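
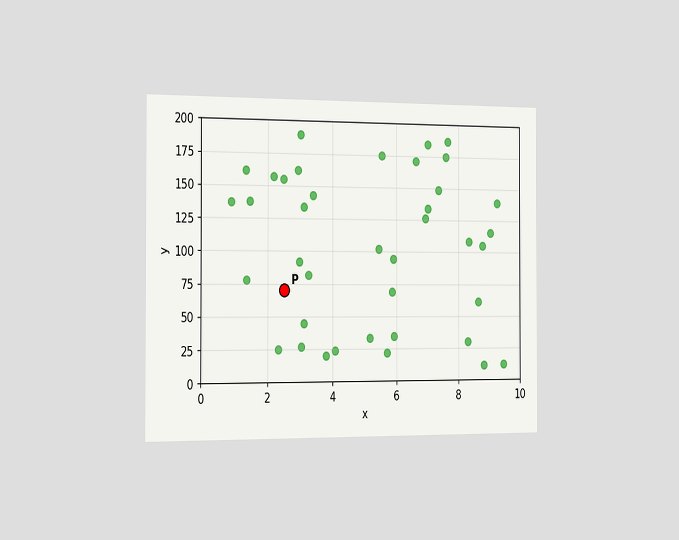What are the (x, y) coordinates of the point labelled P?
(2.5, 70)

The chart is viewed slightly from the left. Following the gridlines from P to each axis, P sits at (2.5, 70).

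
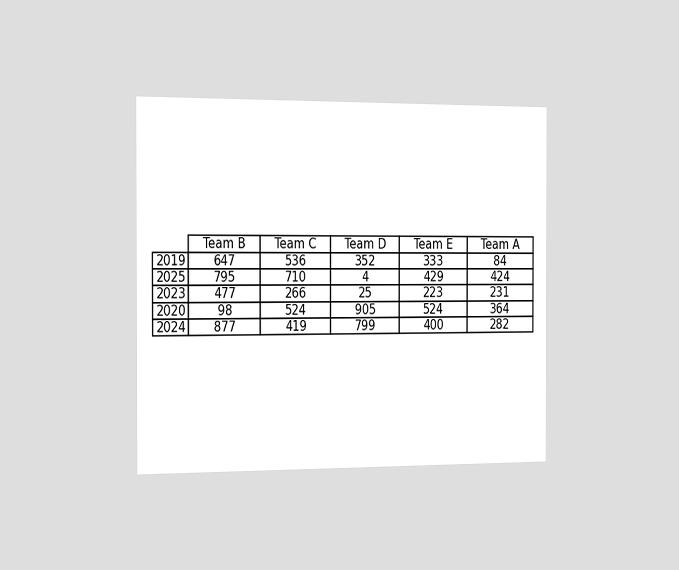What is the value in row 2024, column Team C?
419

The chart is viewed slightly from the left. The (2024, Team C) cell reads 419.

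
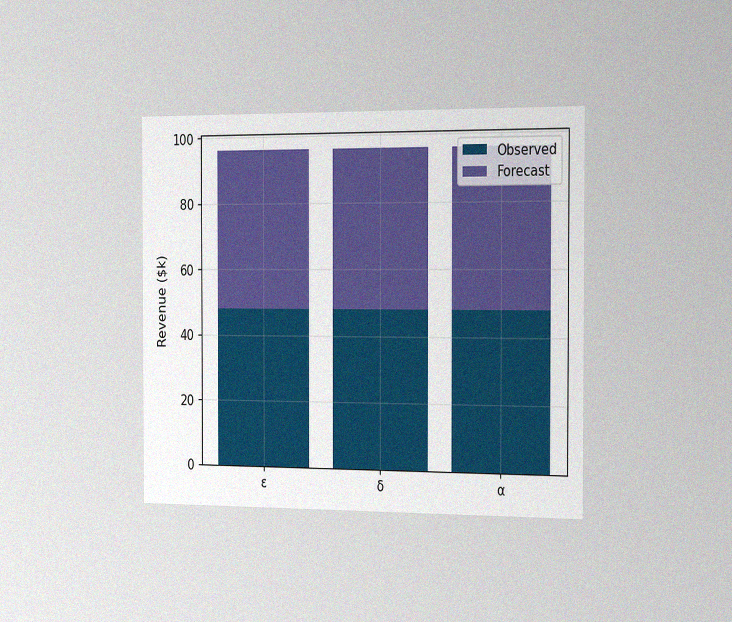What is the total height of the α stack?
The chart is viewed slightly from the right, with some photo noise. The α stack's top reaches $96k on the y-axis.

$96k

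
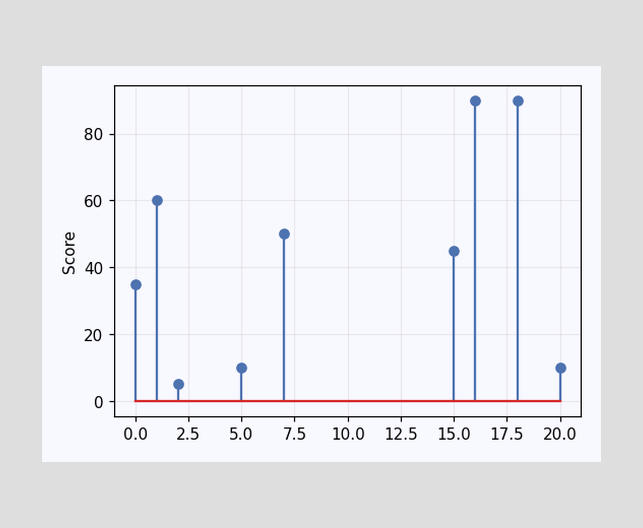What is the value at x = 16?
The stem at x=16 reaches 90.

90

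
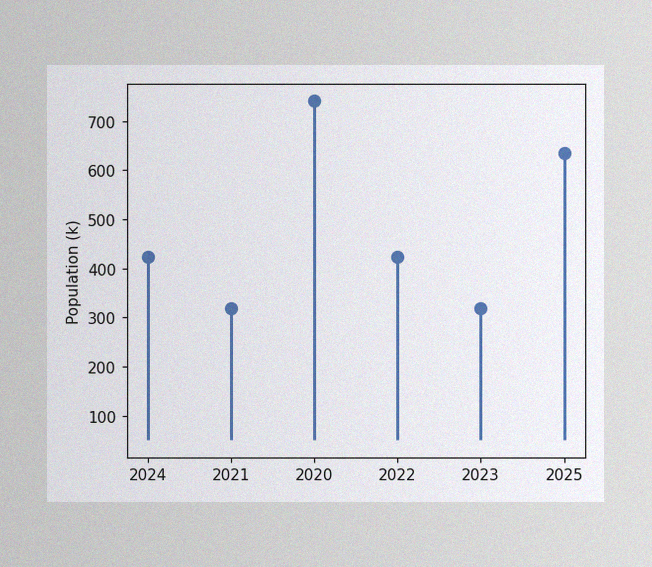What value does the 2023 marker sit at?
318k

The image has some photo noise and uneven lighting. The 2023 marker sits at 318k.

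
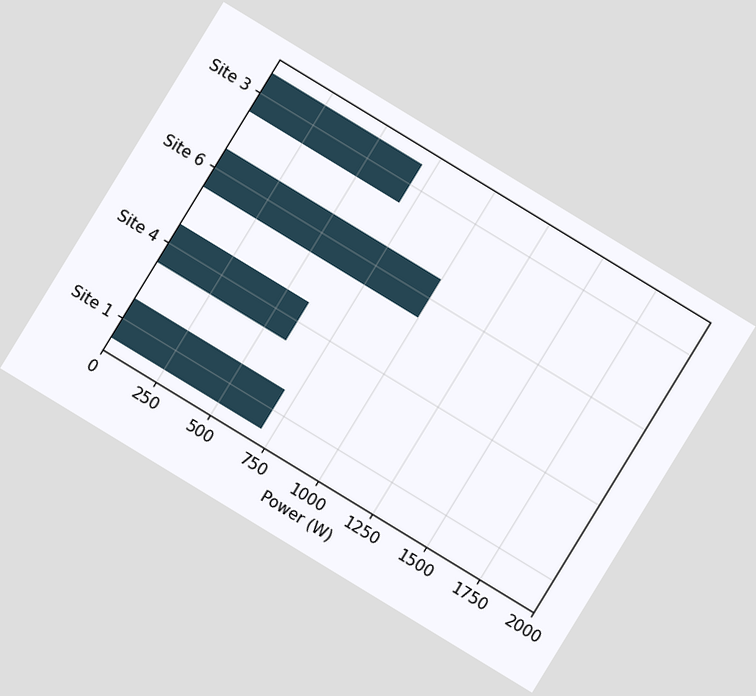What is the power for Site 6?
The chart is tilted about 31° clockwise. Reading along the chart's x-axis, the Site 6 bar reaches 1000W.

1000W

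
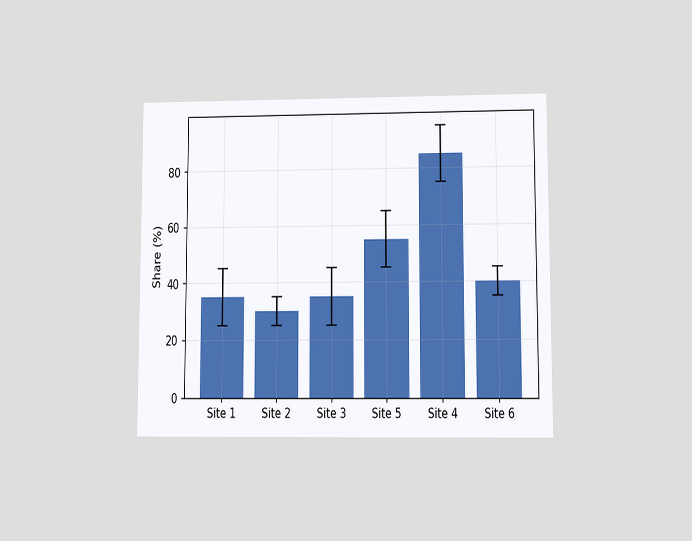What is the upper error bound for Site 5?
65%

The chart is viewed at a slight angle. The Site 5 bar's upper whisker reaches 65%.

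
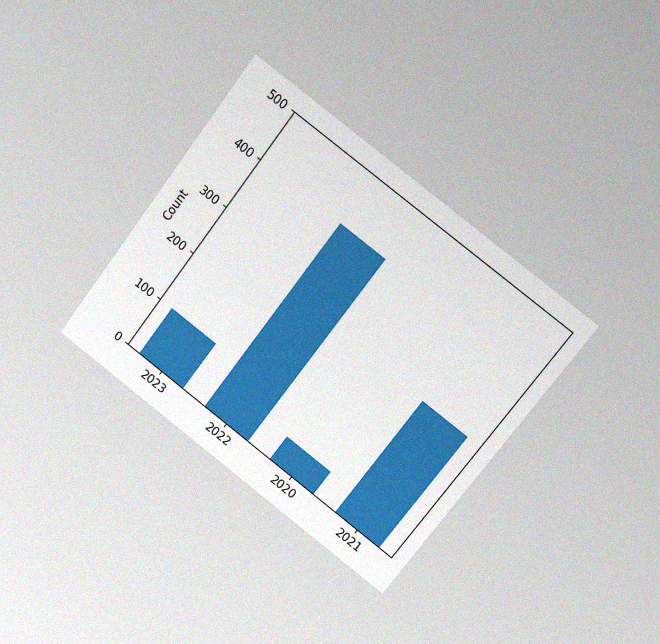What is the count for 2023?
100

The chart is tilted about 37° clockwise and viewed at a slight angle, with some photo noise. Reading along the chart's y-axis, the 2023 bar reaches 100.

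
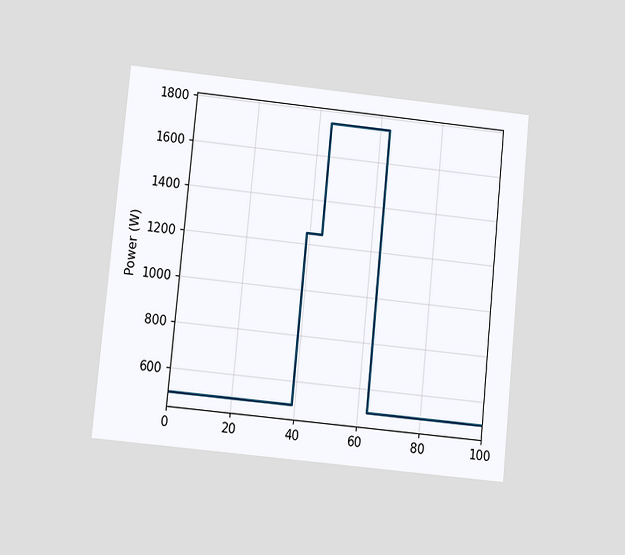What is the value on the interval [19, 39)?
The chart is tilted about 6° clockwise and viewed at a slight angle. On [19, 39) the step sits at 500W.

500W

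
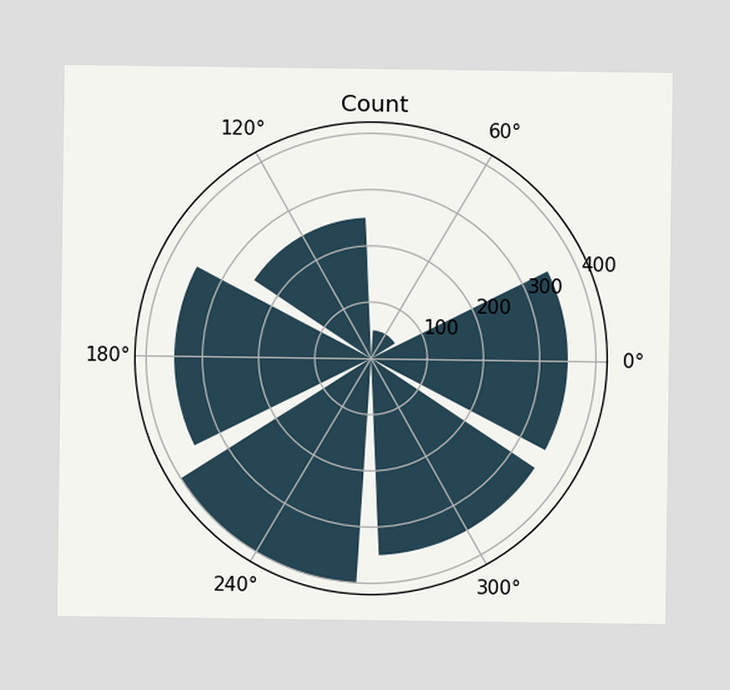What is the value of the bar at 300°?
350

The bar at 300° reaches 350 on the radial axis.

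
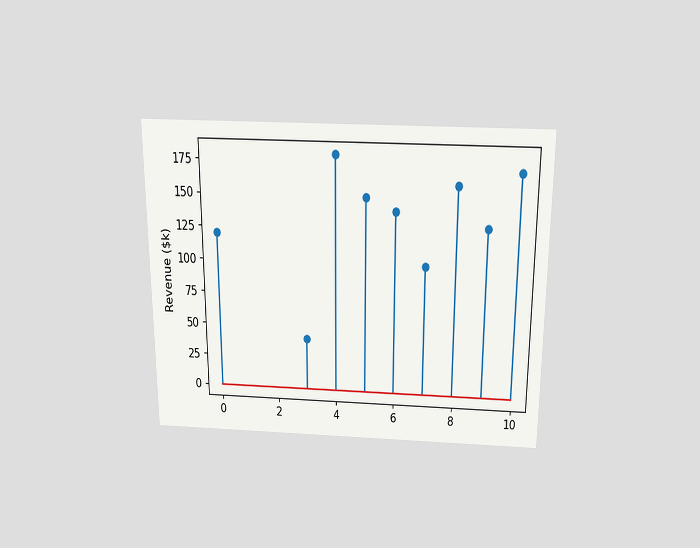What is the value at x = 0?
The chart is viewed slightly from above. The stem at x=0 reaches $120k.

$120k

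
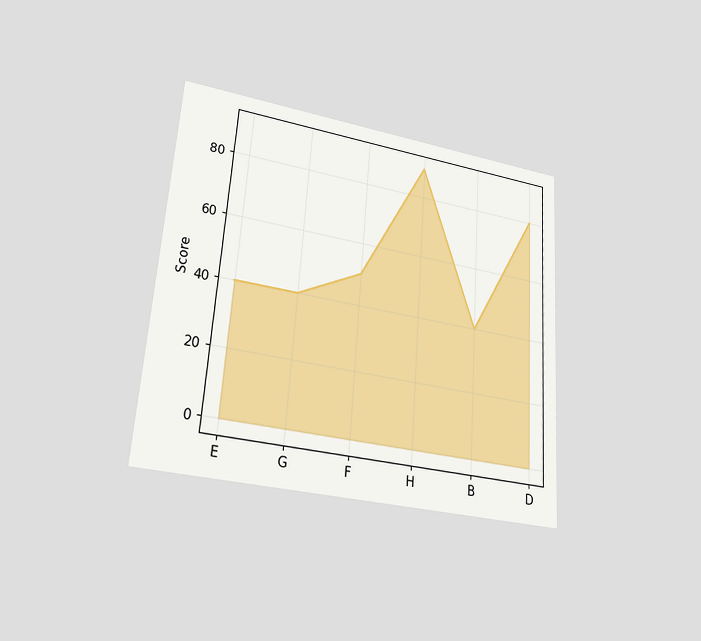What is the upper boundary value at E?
The chart is tilted about 4° clockwise and viewed at a slight angle. At E the upper boundary is at 40.

40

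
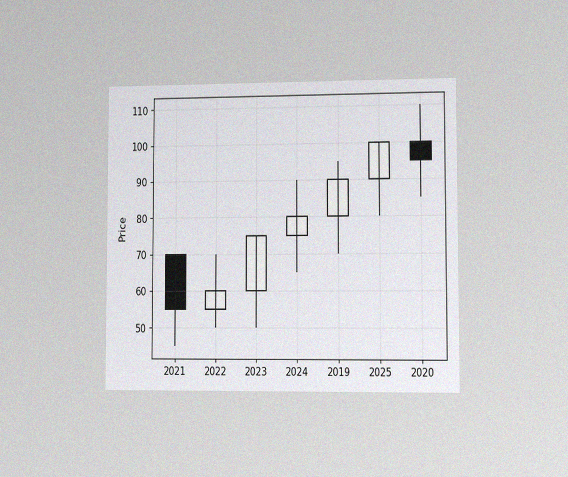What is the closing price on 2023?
The chart is viewed slightly from the right, with some photo noise. The 2023 candle closes at 75.

75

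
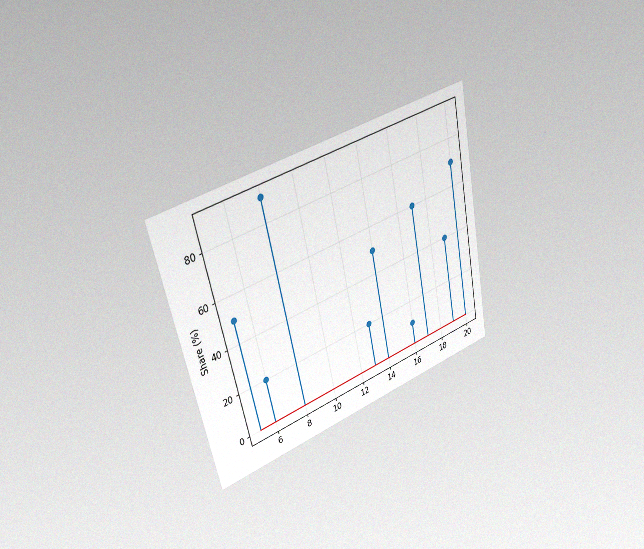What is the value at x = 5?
50%

The chart is tilted about 12° counter-clockwise and viewed slightly from the left, with some photo noise. The stem at x=5 reaches 50%.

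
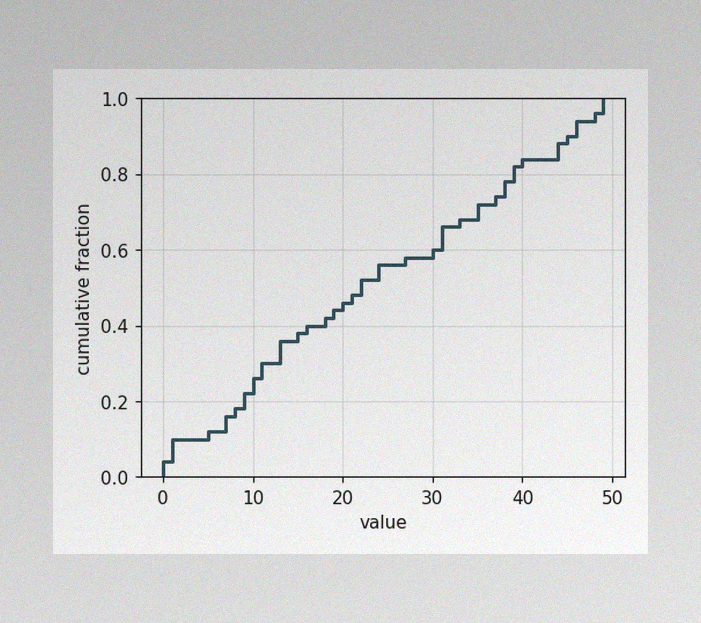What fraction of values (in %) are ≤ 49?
The image has some photo noise and uneven lighting. At x=49 the ECDF step is at 100%.

100%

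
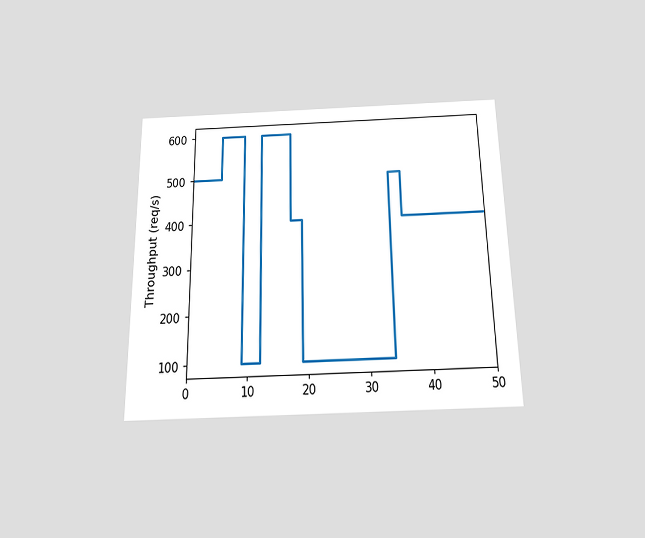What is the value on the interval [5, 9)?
600req/s

The chart is viewed slightly from below. On [5, 9) the step sits at 600req/s.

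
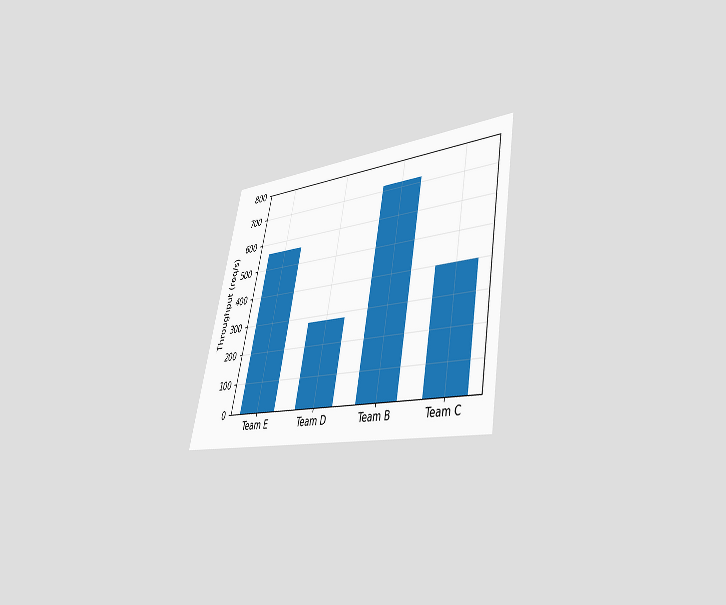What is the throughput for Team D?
280req/s

The chart is tilted about 11° clockwise and viewed at a slight angle. Reading along the chart's y-axis, the Team D bar reaches 280req/s.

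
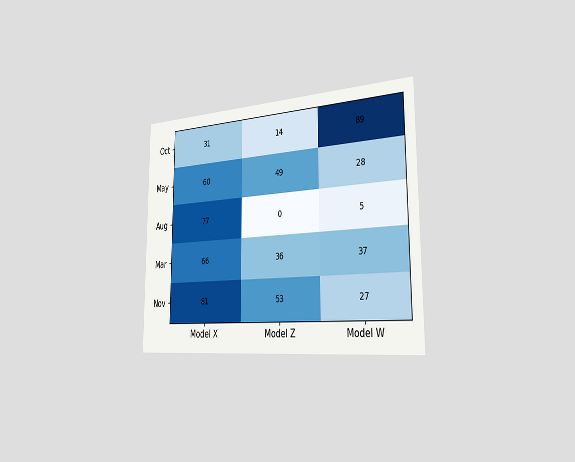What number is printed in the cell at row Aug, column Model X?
The chart is viewed slightly from the right. The (Aug, Model X) cell reads 77.

77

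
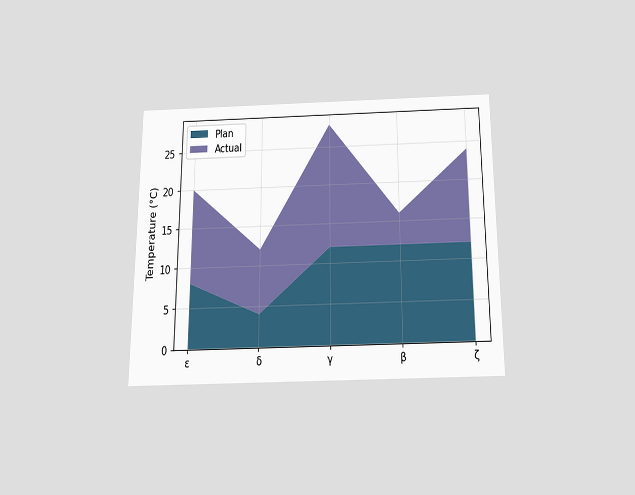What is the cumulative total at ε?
The chart is viewed slightly from below. The stacked total at ε reaches 20°C.

20°C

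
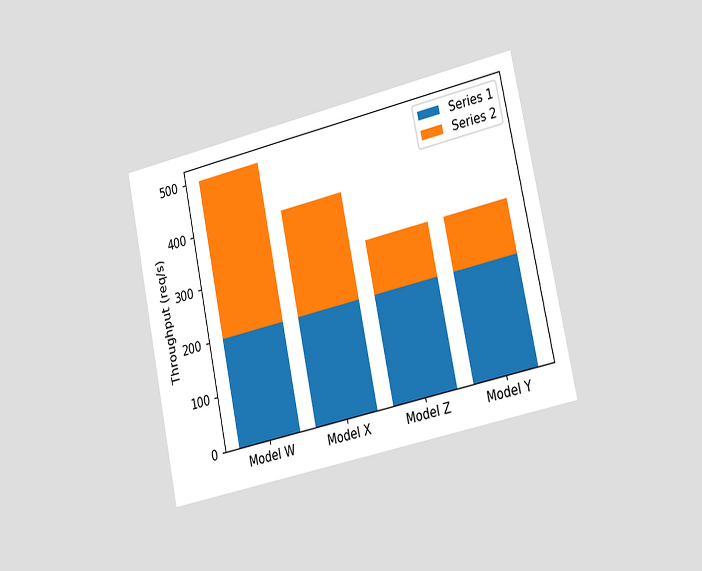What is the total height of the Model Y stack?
The chart is tilted about 12° counter-clockwise and viewed slightly from the right. The Model Y stack's top reaches 300req/s on the y-axis.

300req/s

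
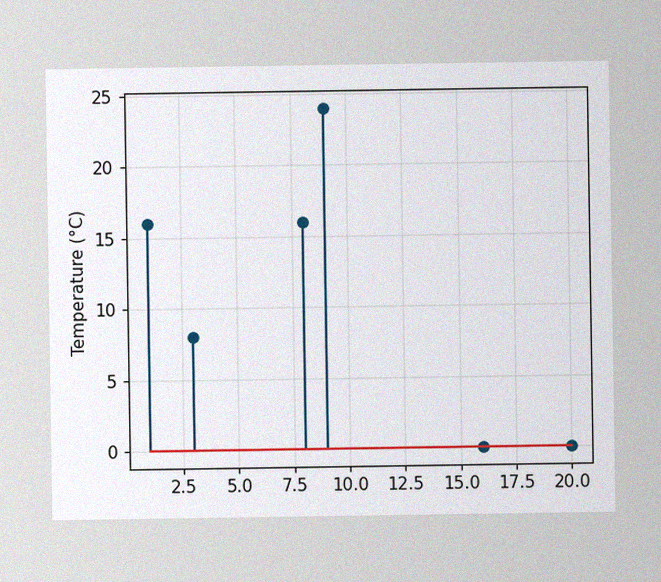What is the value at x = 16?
0°C

The image has some photo noise and uneven lighting. The stem at x=16 reaches 0°C.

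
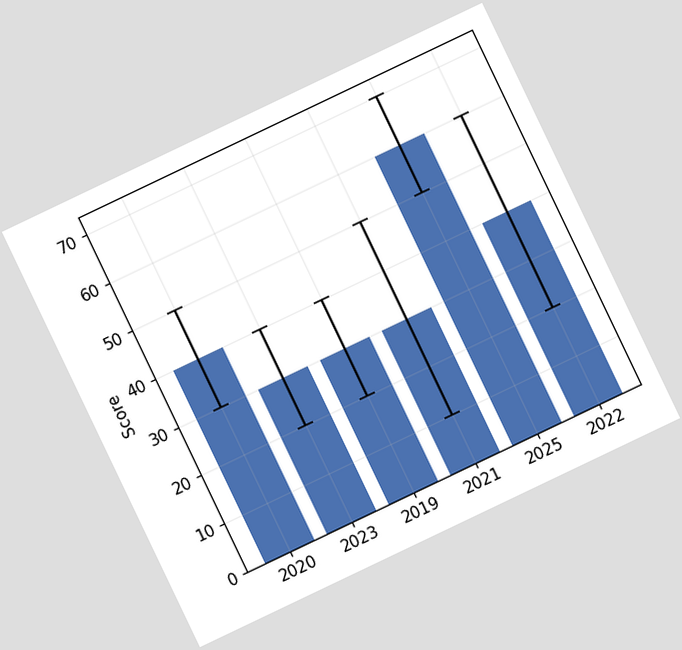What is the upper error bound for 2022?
The chart is tilted about 26° counter-clockwise. The 2022 bar's upper whisker reaches 60.

60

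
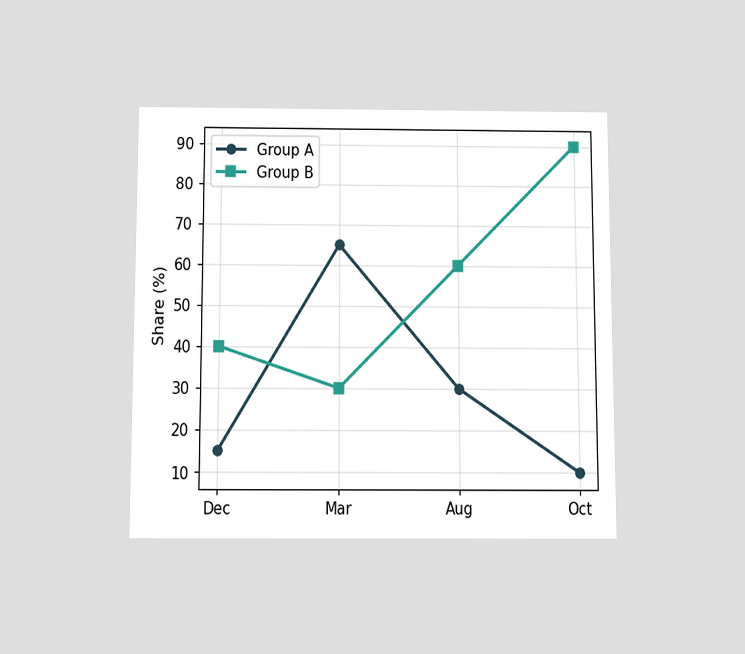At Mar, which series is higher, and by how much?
Group A, by 35%

The chart is viewed slightly from below. At Mar, Group A sits above the other line by 35%.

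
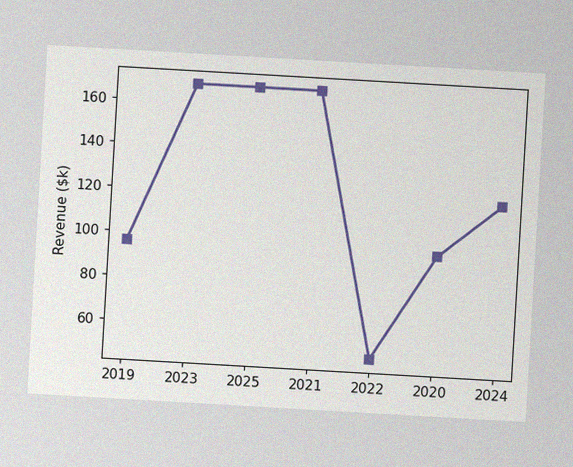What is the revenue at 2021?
The chart is tilted about 3° clockwise, with some photo noise. At 2021, the line is at $168k.

$168k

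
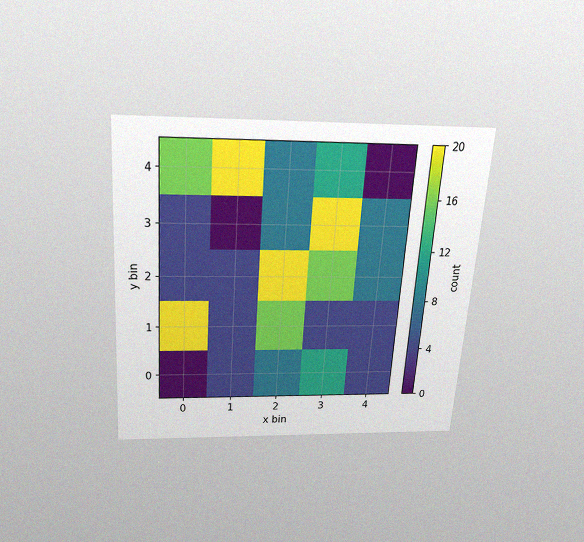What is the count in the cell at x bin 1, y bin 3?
0

The chart is tilted about 4° clockwise and viewed slightly from above, with some photo noise. Matching the cell (1, 3) against the colorbar gives 0.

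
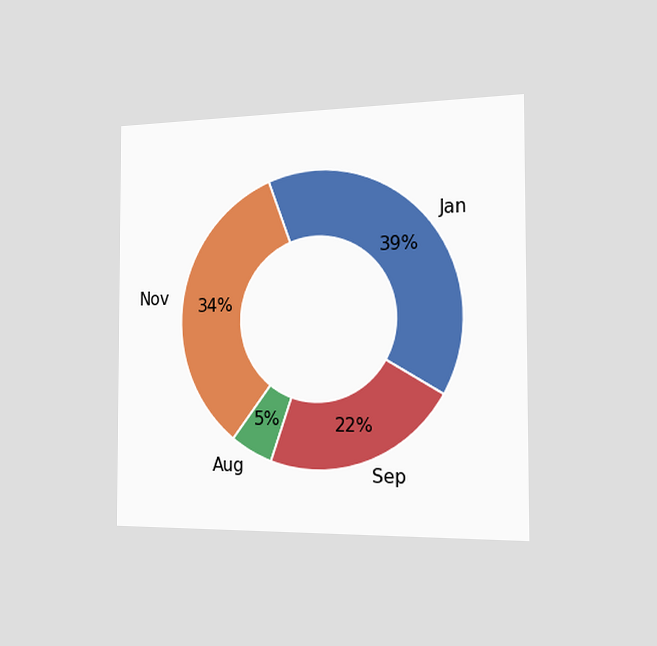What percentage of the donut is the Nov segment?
The chart is viewed slightly from the right. The Nov segment takes up 34% of the ring.

34%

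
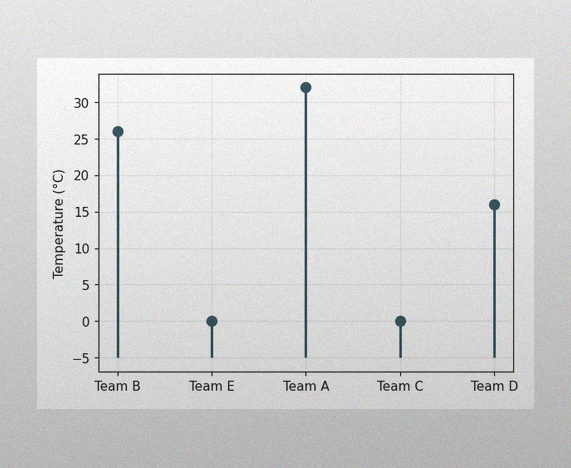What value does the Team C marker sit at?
0°C

The image has some photo noise and uneven lighting. The Team C marker sits at 0°C.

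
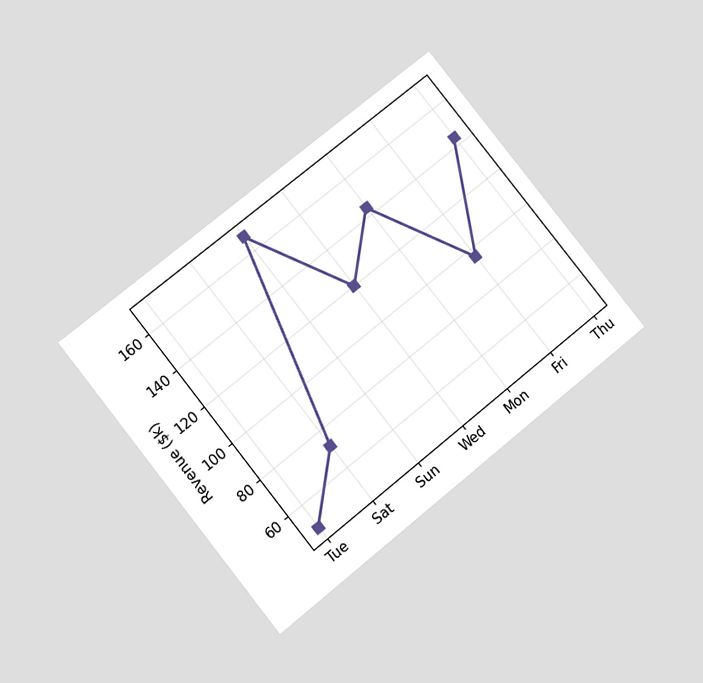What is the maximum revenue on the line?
The chart is tilted about 39° counter-clockwise and viewed at a slight angle. The highest point is at Sun, and reading across to the y-axis gives $168k.

$168k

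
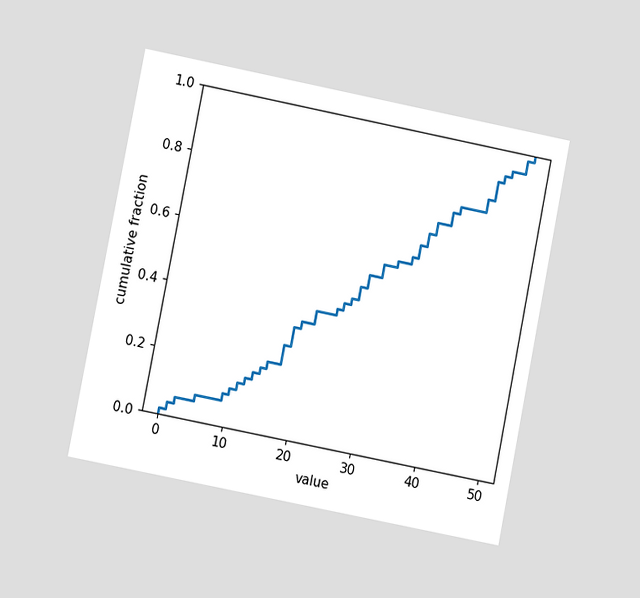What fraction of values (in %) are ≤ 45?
The chart is tilted about 11° clockwise and viewed at a slight angle. At x=45 the ECDF step is at 90%.

90%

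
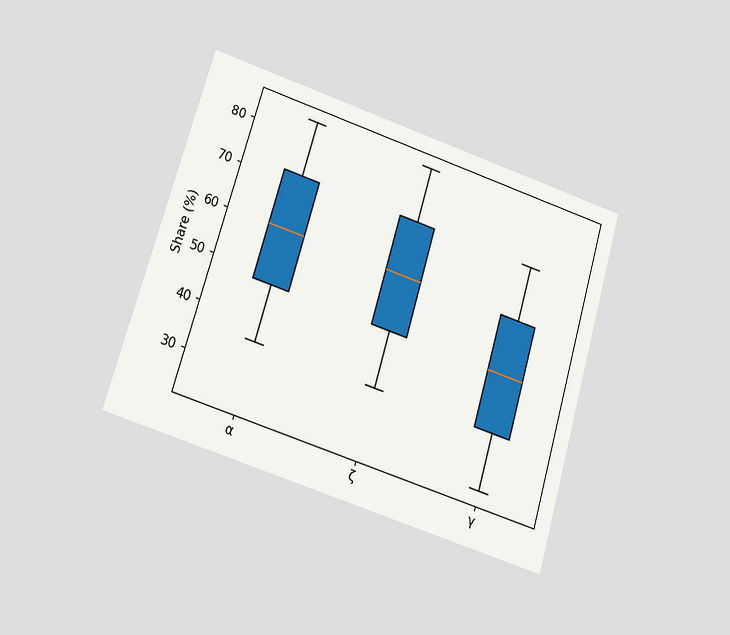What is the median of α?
60%

The chart is tilted about 17° clockwise and viewed slightly from below. The median line in the α box sits at 60%.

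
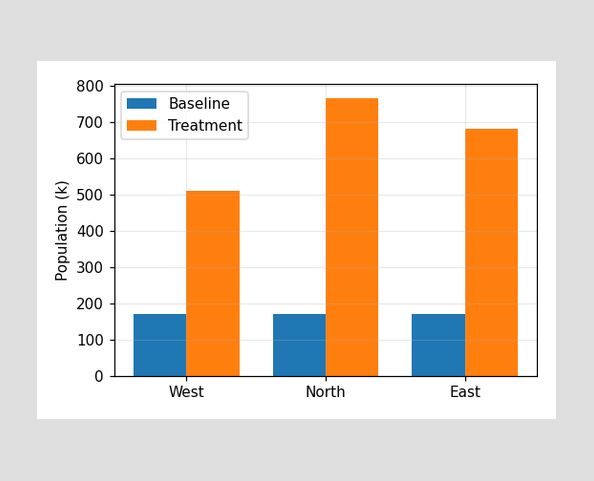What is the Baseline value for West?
The Baseline bar at West reaches 170k on the y-axis.

170k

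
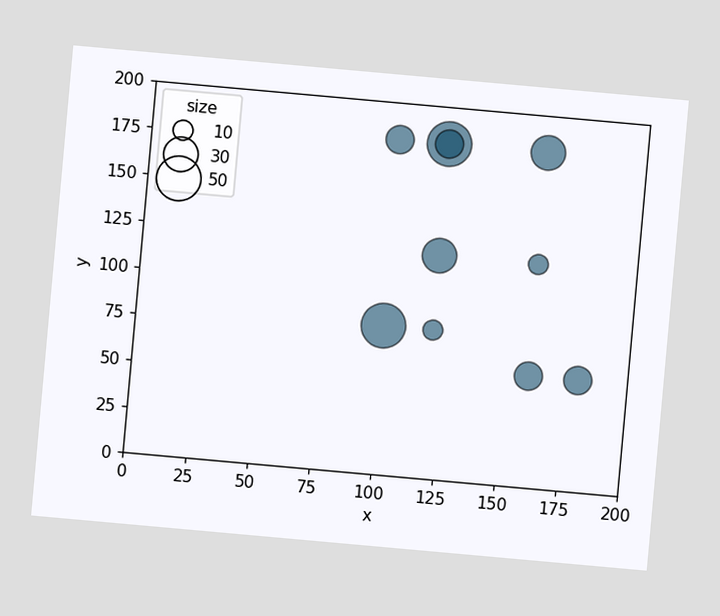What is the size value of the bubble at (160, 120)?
The chart is tilted about 5° clockwise. Matching the bubble at (160, 120) against the size legend gives 10.

10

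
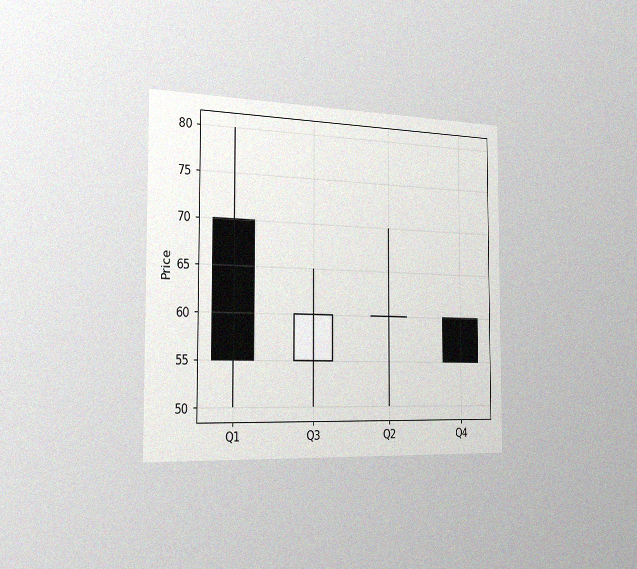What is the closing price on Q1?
55

The chart is viewed slightly from the left, with some photo noise. The Q1 candle closes at 55.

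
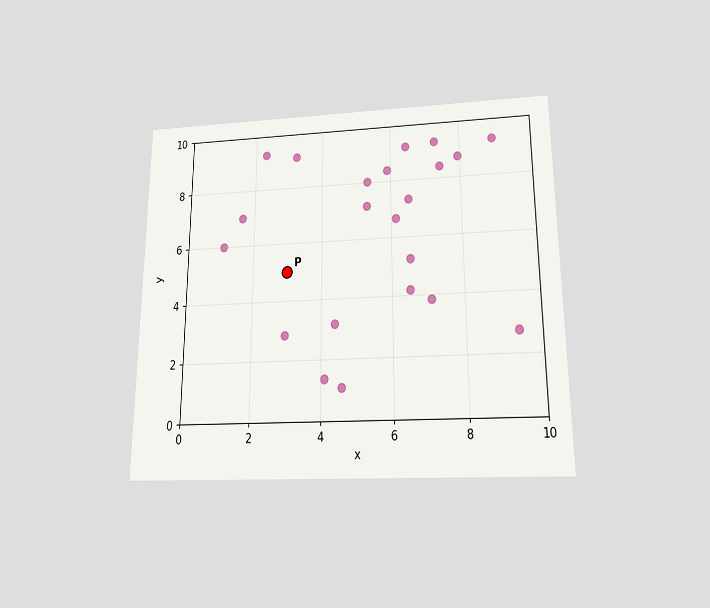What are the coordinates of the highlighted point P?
The chart is viewed slightly from below. Following the gridlines from P to each axis, P sits at (3, 5).

(3, 5)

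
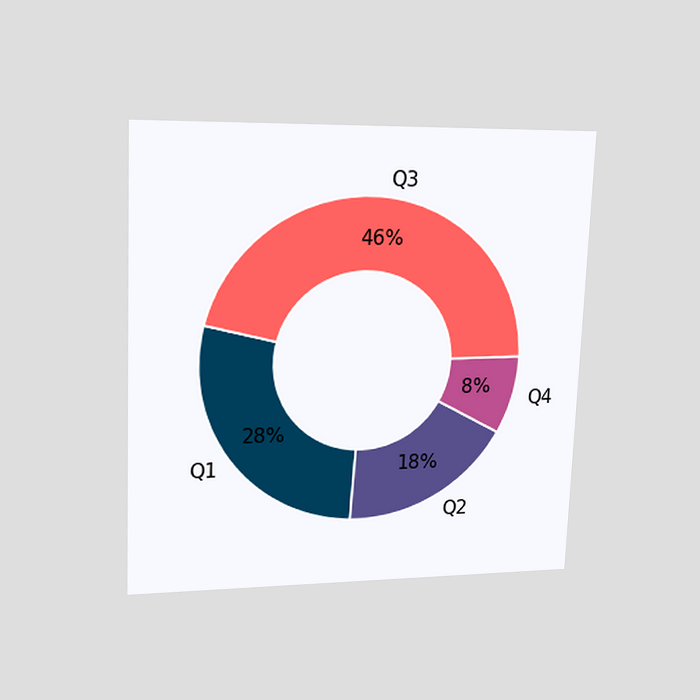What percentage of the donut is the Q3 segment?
46%

The chart is tilted about 2° clockwise and viewed at a slight angle. The Q3 segment takes up 46% of the ring.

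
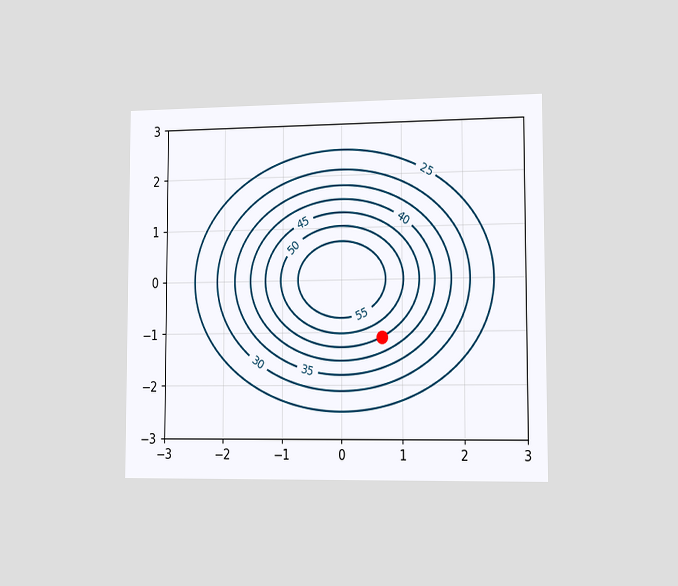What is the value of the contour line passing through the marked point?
The chart is viewed slightly from the right. The marked point sits on the contour labelled 45.

45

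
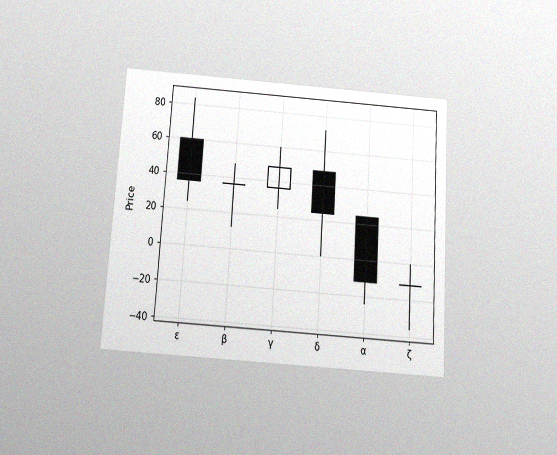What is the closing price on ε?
The chart is tilted about 4° clockwise and viewed slightly from below, with some photo noise. The ε candle closes at 36.

36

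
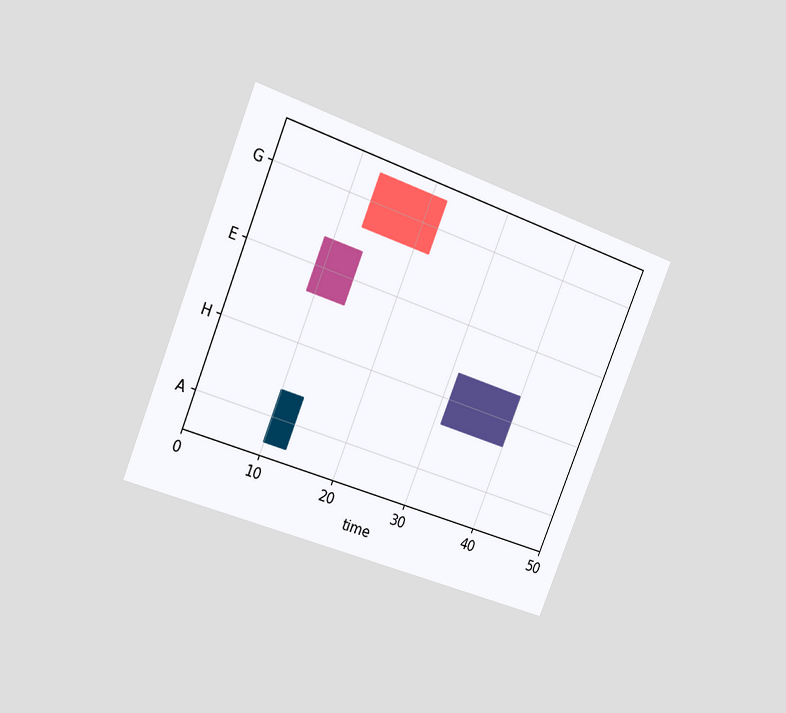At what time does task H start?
31

The chart is tilted about 22° clockwise and viewed slightly from the left. The H bar begins at t=31.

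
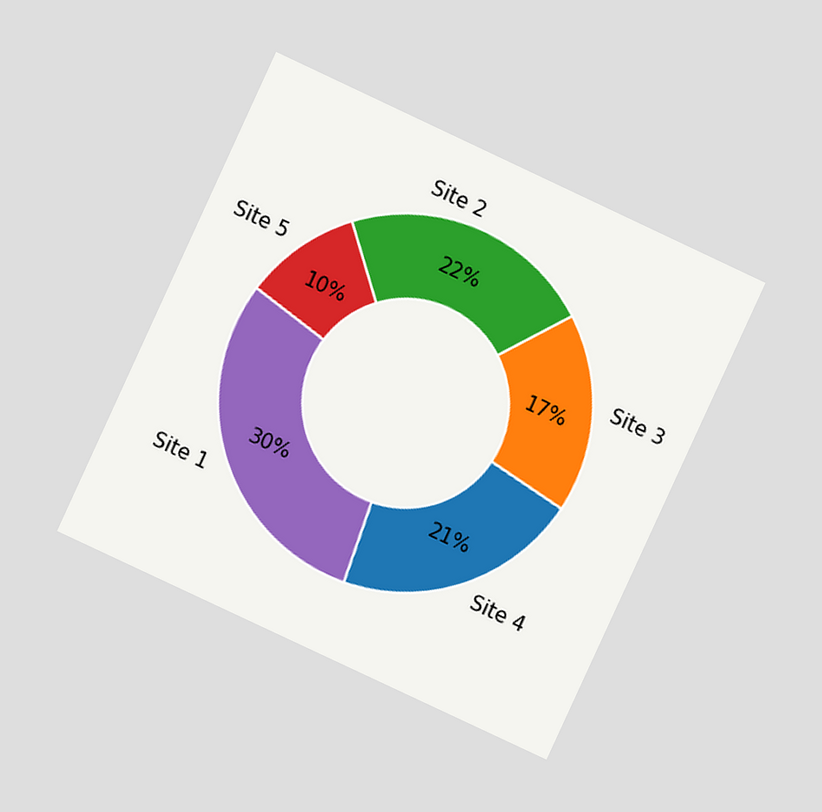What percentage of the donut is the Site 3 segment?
The chart is tilted about 25° clockwise and viewed at a slight angle. The Site 3 segment takes up 17% of the ring.

17%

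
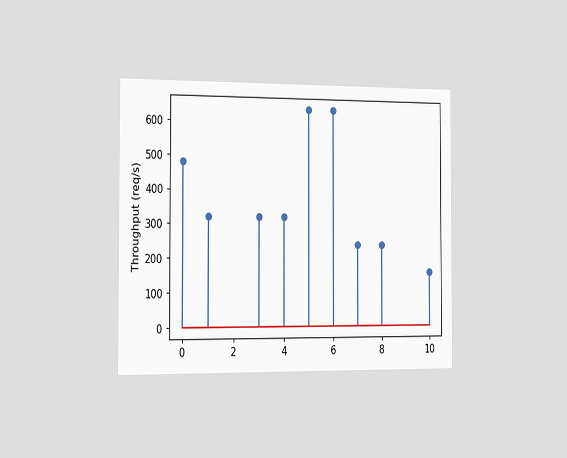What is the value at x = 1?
The chart is viewed slightly from the left. The stem at x=1 reaches 320req/s.

320req/s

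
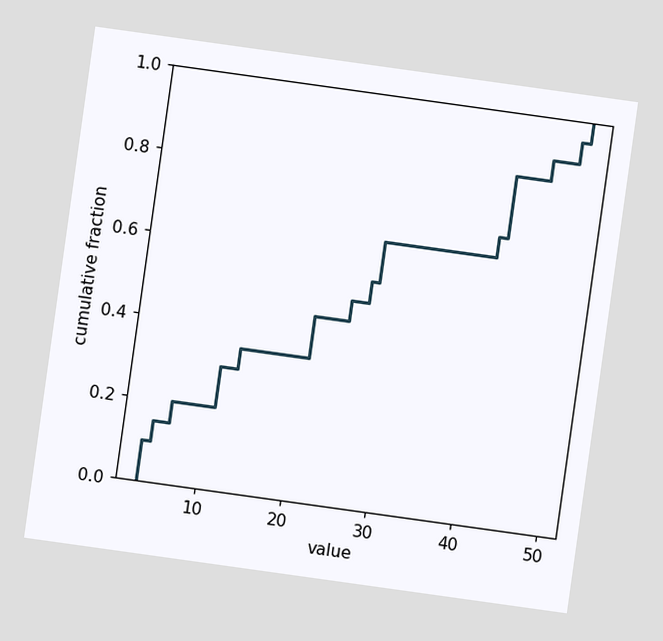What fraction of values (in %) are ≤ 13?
35%

The chart is tilted about 8° clockwise. At x=13 the ECDF step is at 35%.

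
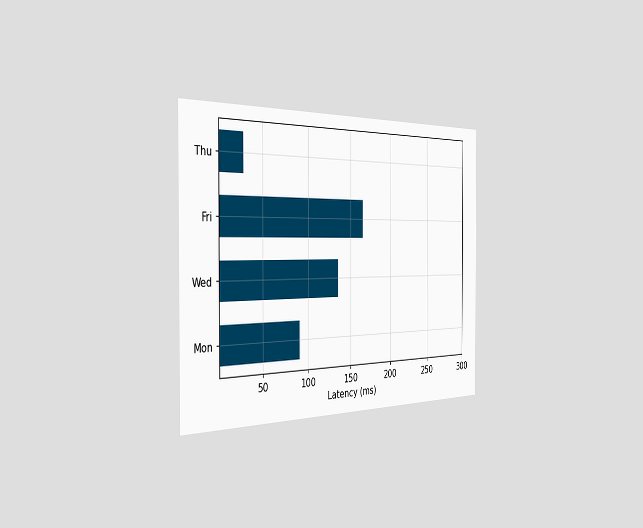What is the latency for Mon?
The chart is viewed slightly from the left. Reading along the chart's x-axis, the Mon bar reaches 90ms.

90ms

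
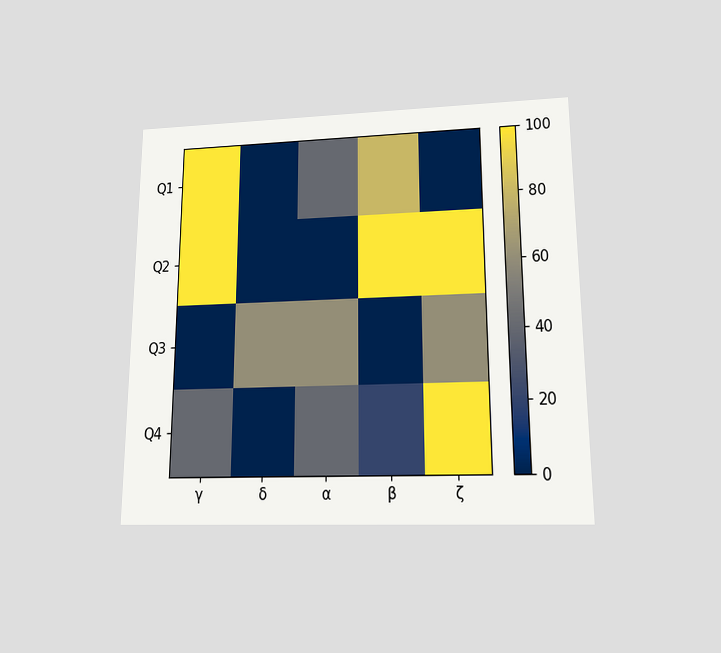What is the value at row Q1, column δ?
The chart is viewed slightly from below. Matching cell (Q1, δ) against the colorbar gives 0.

0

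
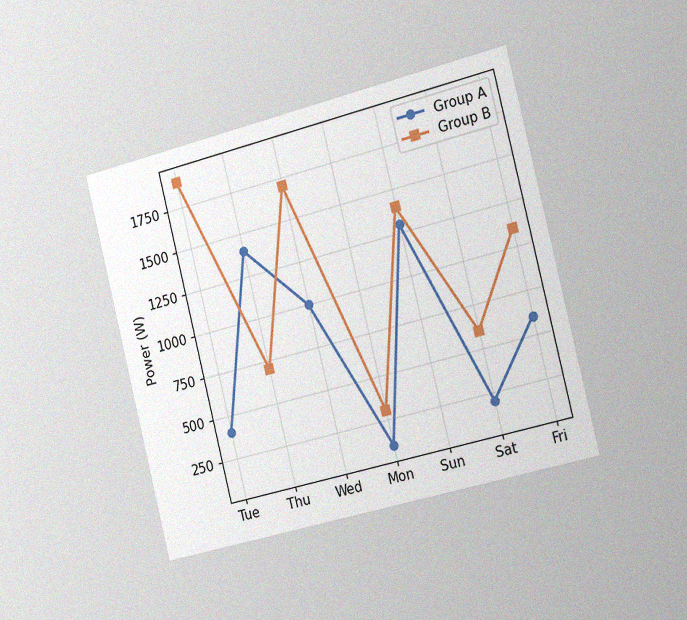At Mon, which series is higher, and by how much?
The chart is tilted about 14° counter-clockwise and viewed slightly from the right, with some photo noise. At Mon, Group B sits above the other line by 200W.

Group B, by 200W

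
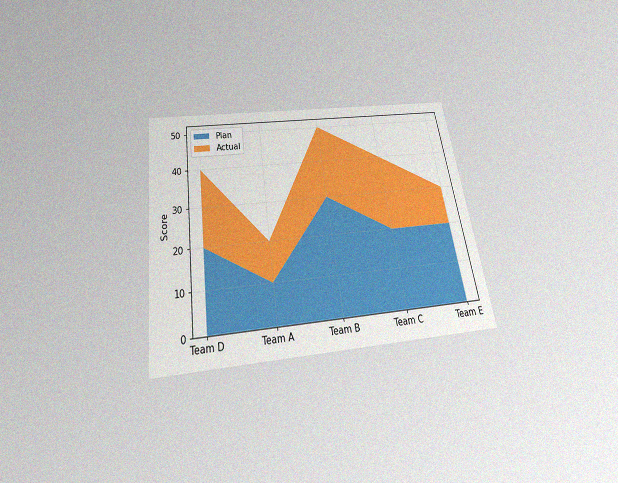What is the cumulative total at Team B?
The chart is tilted about 9° counter-clockwise and viewed slightly from below, with some photo noise. The stacked total at Team B reaches 50.

50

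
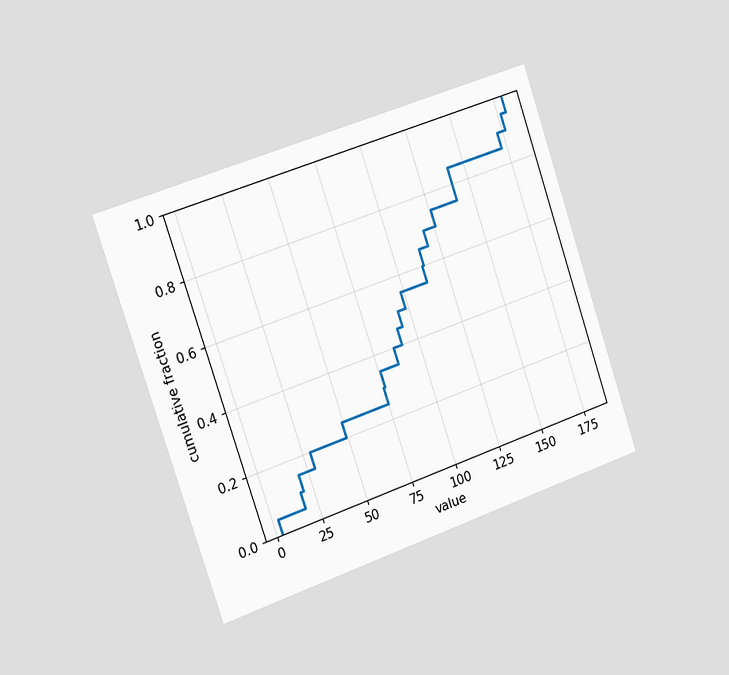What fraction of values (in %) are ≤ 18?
The chart is tilted about 19° counter-clockwise and viewed slightly from the left. At x=18 the ECDF step is at 10%.

10%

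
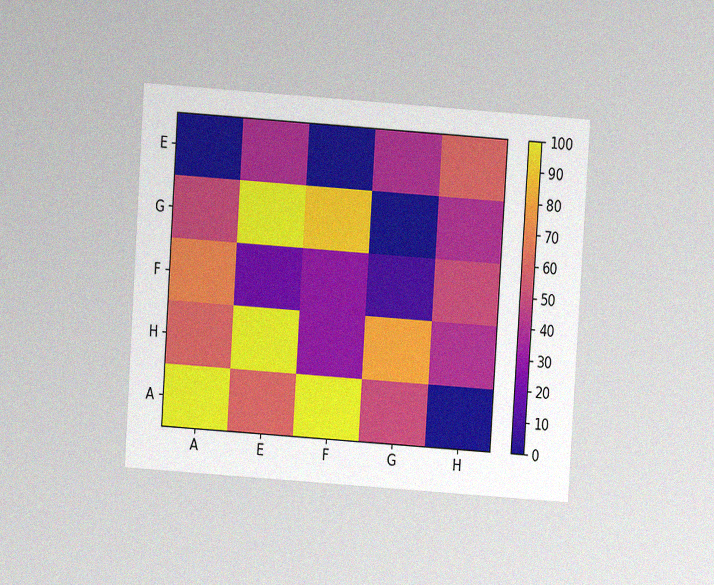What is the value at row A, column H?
0

The chart is tilted about 4° clockwise and viewed at a slight angle, with some photo noise. Matching cell (A, H) against the colorbar gives 0.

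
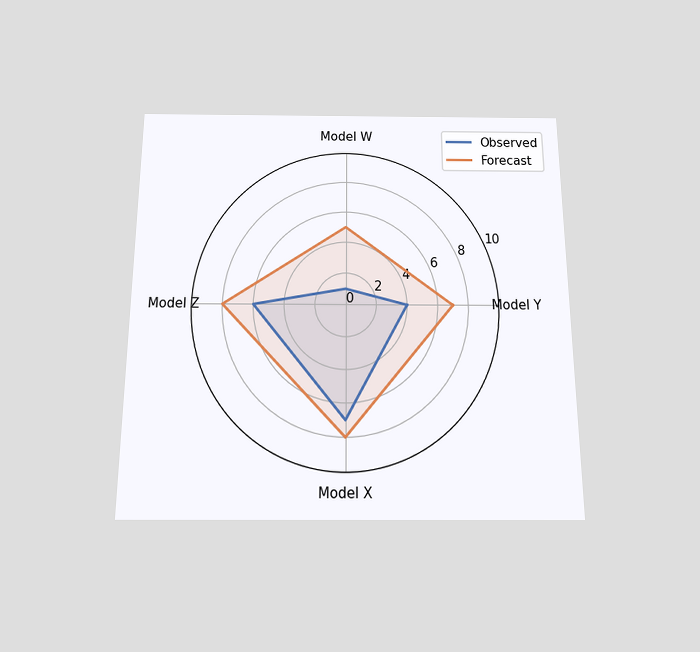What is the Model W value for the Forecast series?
The chart is viewed slightly from below. On the Model W axis, Forecast reaches 5.

5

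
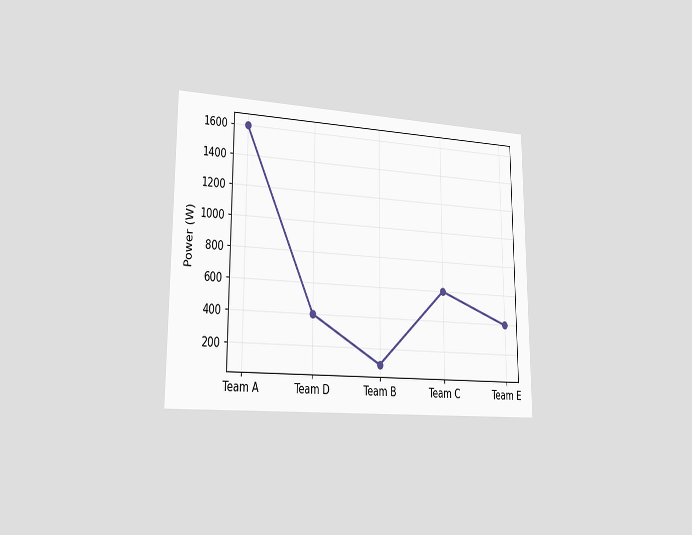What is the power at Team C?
The chart is viewed slightly from the left. At Team C, the line is at 600W.

600W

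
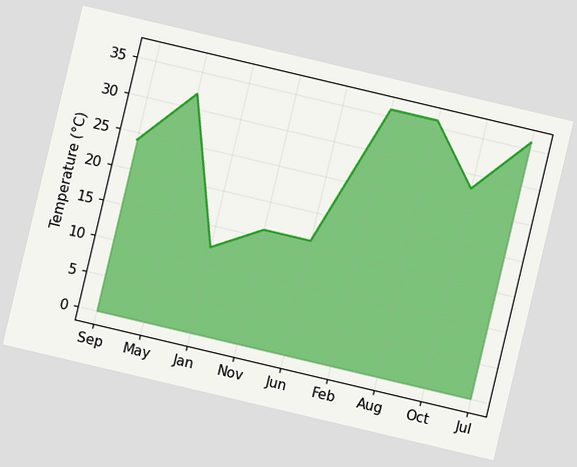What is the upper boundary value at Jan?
The chart is tilted about 13° clockwise. At Jan the upper boundary is at 12°C.

12°C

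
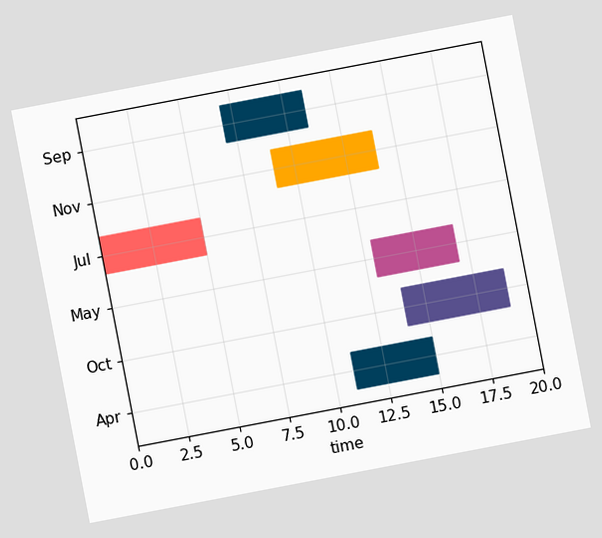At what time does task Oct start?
The chart is tilted about 11° counter-clockwise. The Oct bar begins at t=14.

14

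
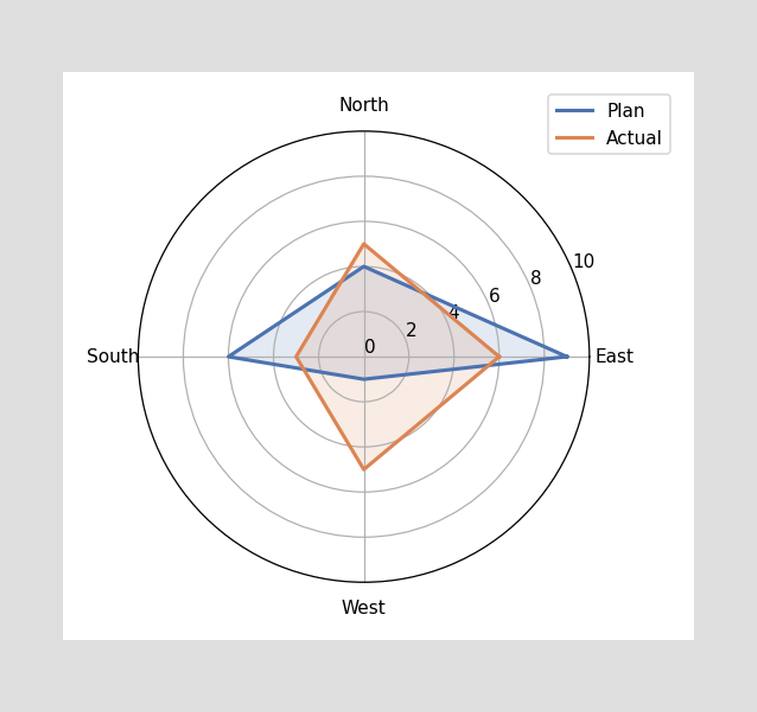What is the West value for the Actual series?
On the West axis, Actual reaches 5.

5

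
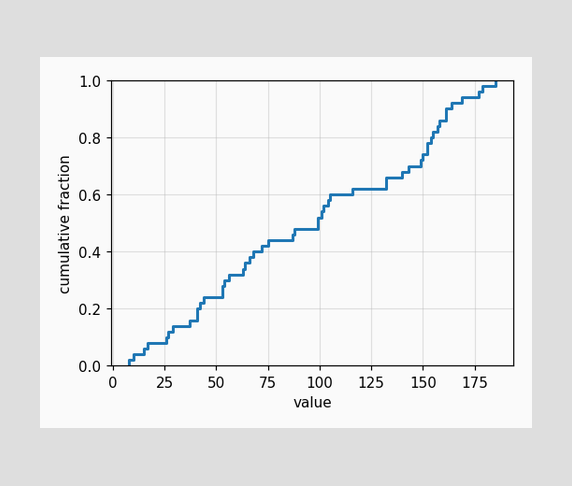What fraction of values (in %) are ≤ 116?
At x=116 the ECDF step is at 62%.

62%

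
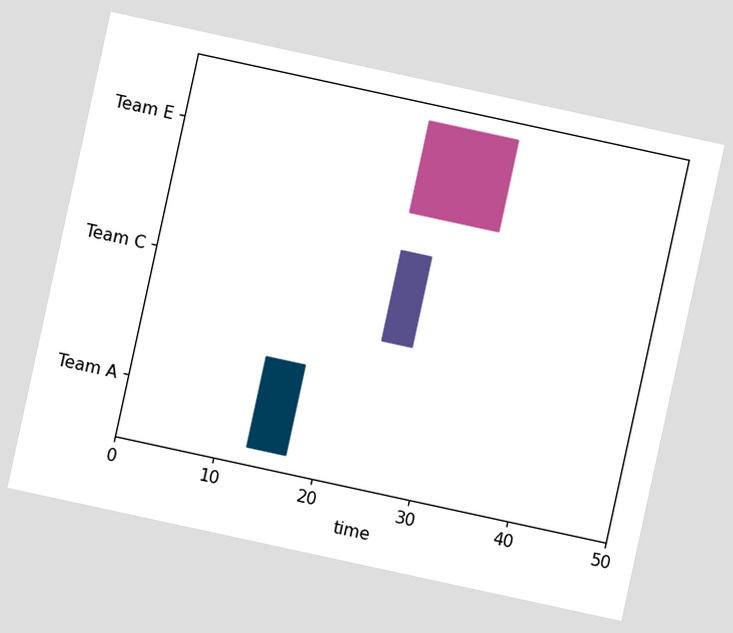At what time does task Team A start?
13

The chart is tilted about 12° clockwise. The Team A bar begins at t=13.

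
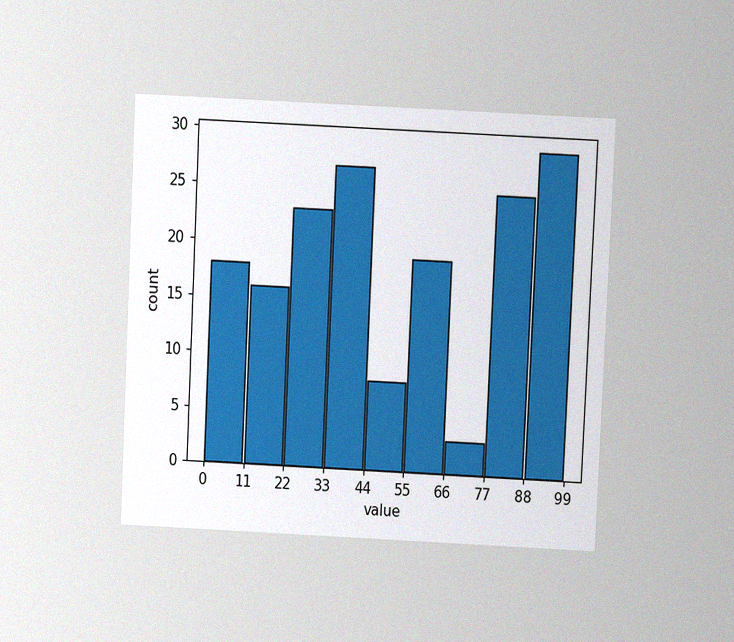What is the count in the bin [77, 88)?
25

The chart is tilted about 3° clockwise and viewed at a slight angle, with some photo noise. The [77, 88) bin has height 25.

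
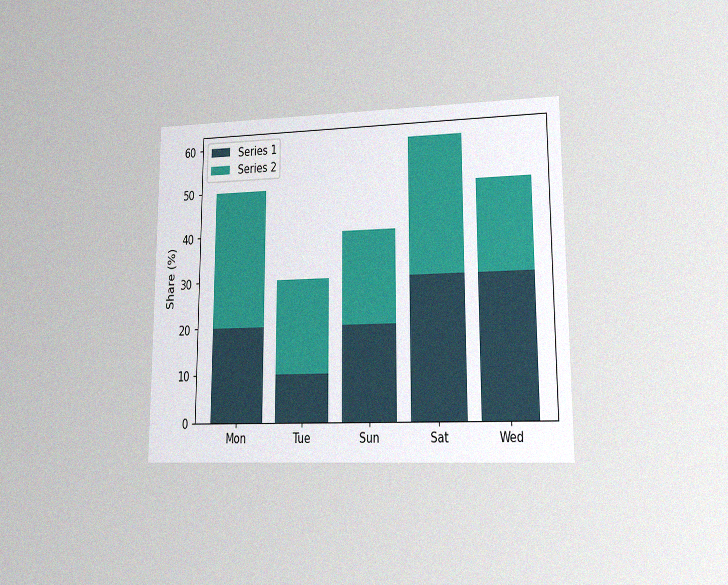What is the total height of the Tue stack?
The chart is viewed at a slight angle, with some photo noise. The Tue stack's top reaches 30% on the y-axis.

30%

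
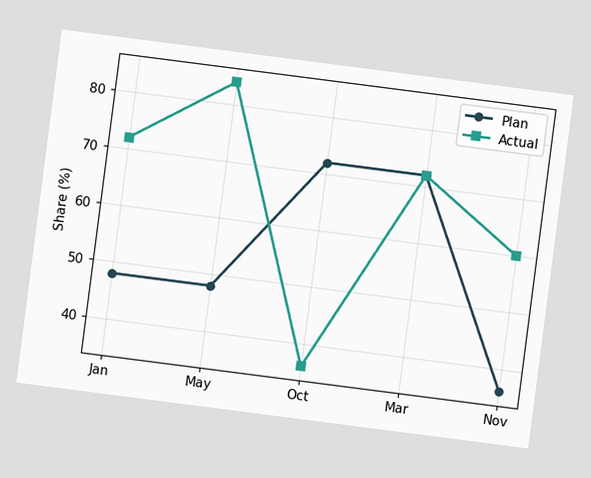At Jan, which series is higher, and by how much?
The chart is tilted about 7° clockwise. At Jan, Actual sits above the other line by 24%.

Actual, by 24%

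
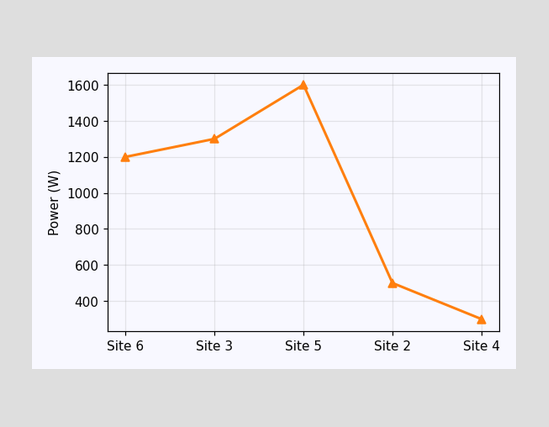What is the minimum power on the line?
The lowest point is at Site 4, and reading across to the y-axis gives 300W.

300W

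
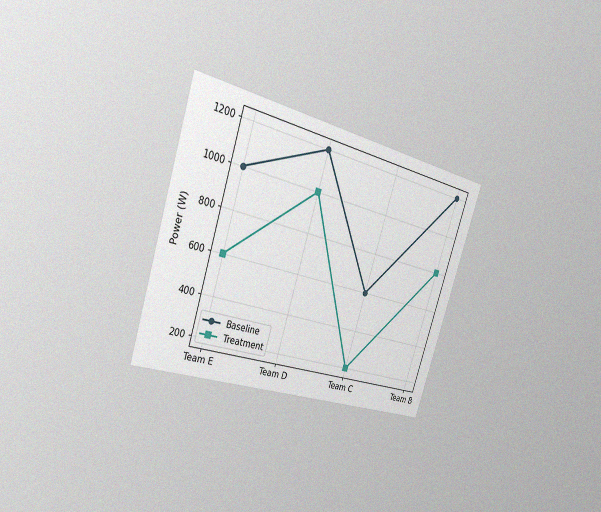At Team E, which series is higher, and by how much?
Baseline, by 400W

The chart is tilted about 18° clockwise and viewed slightly from the left, with some photo noise. At Team E, Baseline sits above the other line by 400W.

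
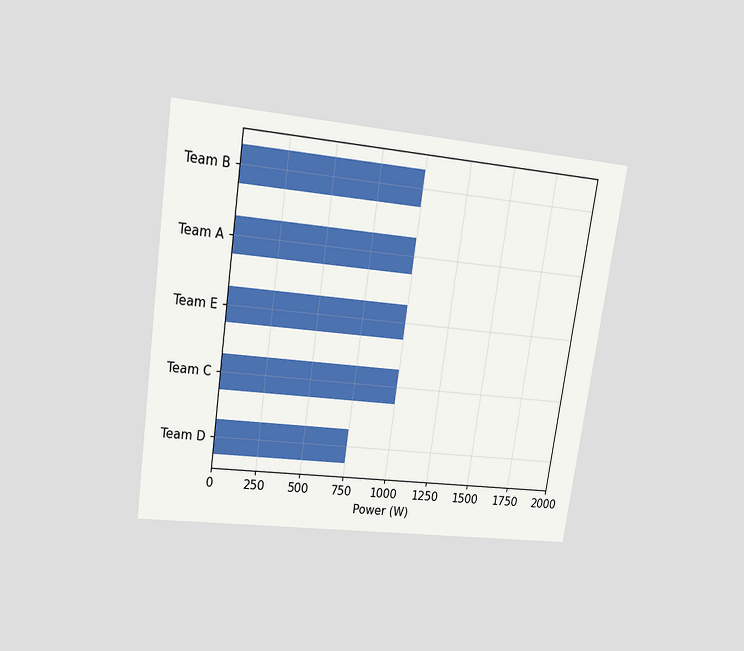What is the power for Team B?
The chart is tilted about 8° clockwise and viewed slightly from above. Reading along the chart's x-axis, the Team B bar reaches 1000W.

1000W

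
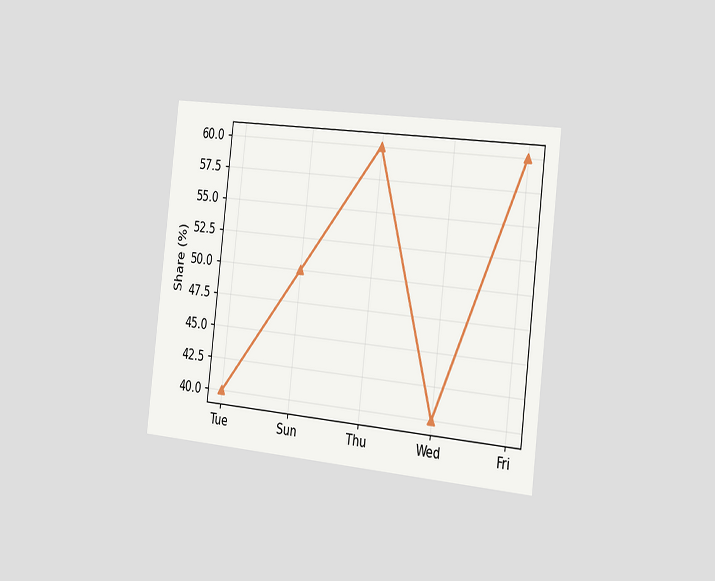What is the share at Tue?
40%

The chart is tilted about 7° clockwise and viewed slightly from the right. At Tue, the line is at 40%.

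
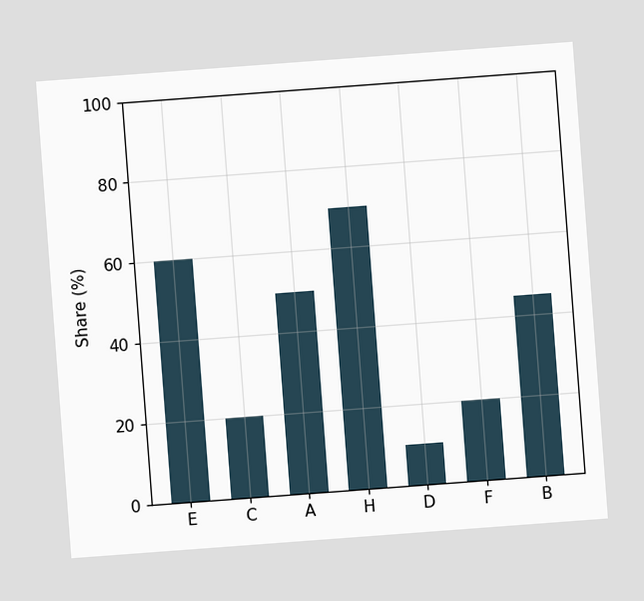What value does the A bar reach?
The chart is tilted about 4° counter-clockwise. Reading along the chart's y-axis, the A bar reaches 50%.

50%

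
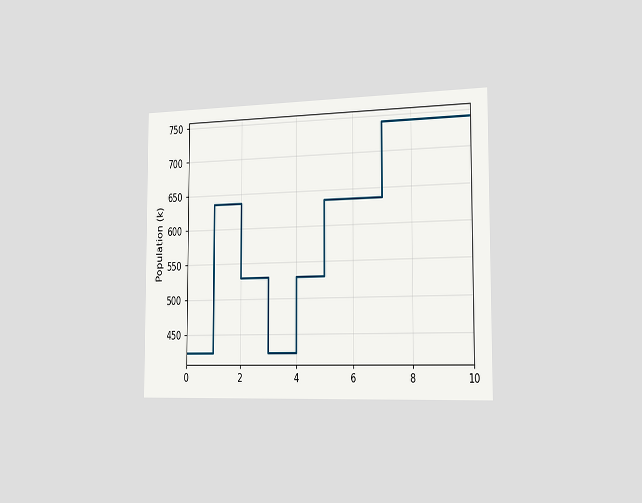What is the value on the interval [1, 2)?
636k

The chart is viewed slightly from the right. On [1, 2) the step sits at 636k.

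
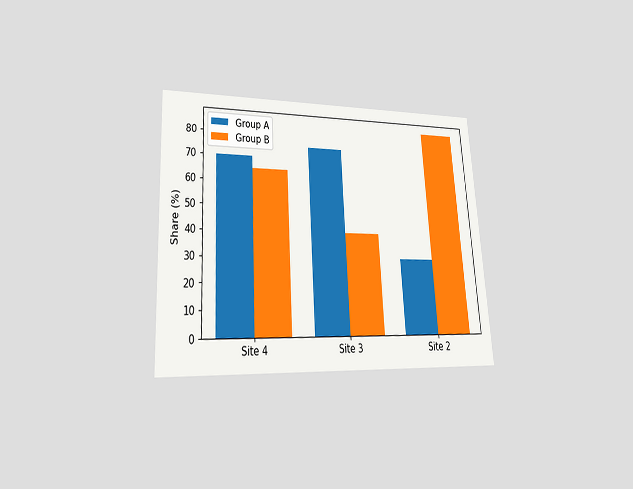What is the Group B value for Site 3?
The chart is tilted about 3° counter-clockwise and viewed at a slight angle. The Group B bar at Site 3 reaches 40% on the y-axis.

40%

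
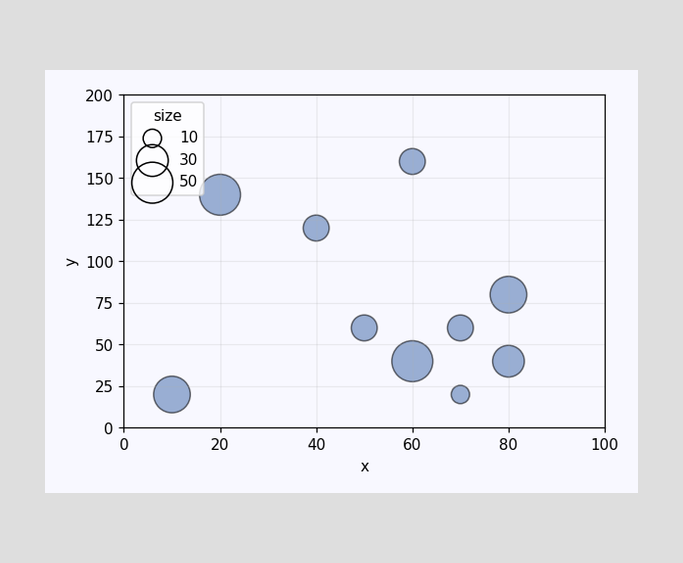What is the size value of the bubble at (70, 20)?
10

Matching the bubble at (70, 20) against the size legend gives 10.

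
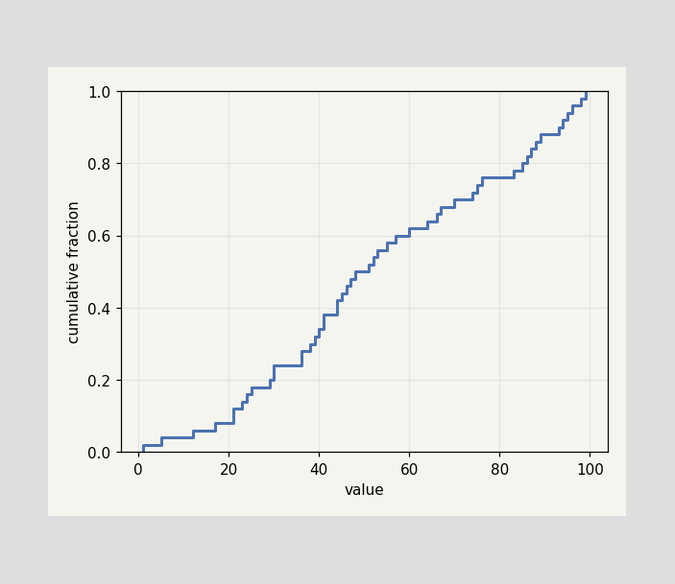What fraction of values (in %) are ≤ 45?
At x=45 the ECDF step is at 44%.

44%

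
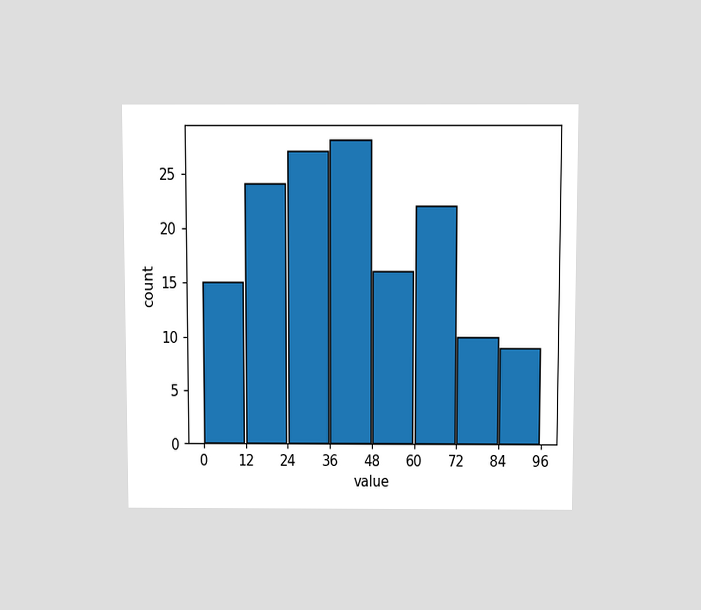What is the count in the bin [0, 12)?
15

The chart is viewed slightly from above. The [0, 12) bin has height 15.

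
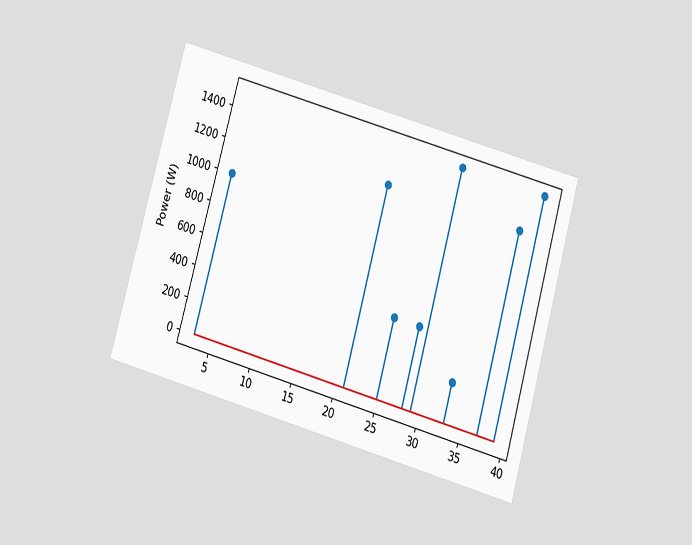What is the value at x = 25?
The chart is tilted about 16° clockwise and viewed slightly from below. The stem at x=25 reaches 500W.

500W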